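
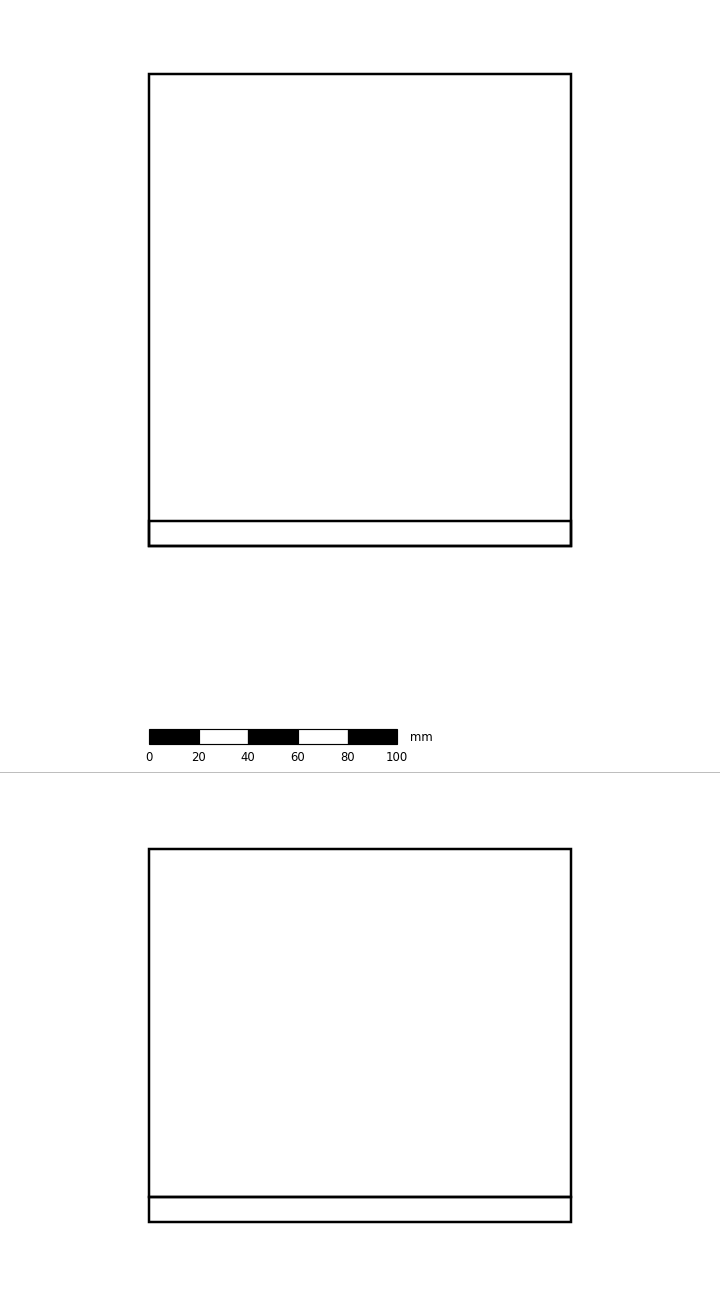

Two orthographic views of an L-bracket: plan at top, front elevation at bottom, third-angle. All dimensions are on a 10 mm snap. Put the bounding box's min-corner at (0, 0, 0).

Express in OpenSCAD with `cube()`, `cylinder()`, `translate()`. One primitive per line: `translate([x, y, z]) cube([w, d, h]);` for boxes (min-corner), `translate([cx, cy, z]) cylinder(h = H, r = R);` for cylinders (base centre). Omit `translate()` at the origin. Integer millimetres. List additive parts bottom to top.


cube([170, 190, 10]);
translate([0, 0, 10]) cube([170, 10, 140]);


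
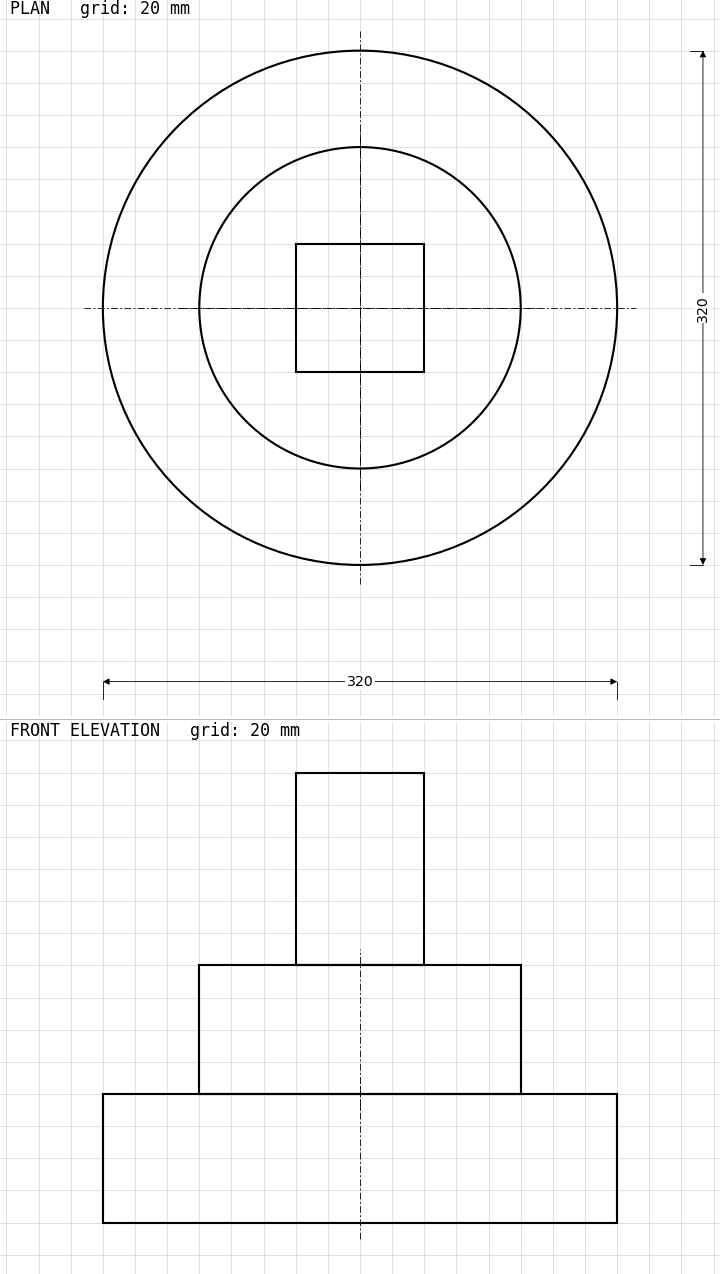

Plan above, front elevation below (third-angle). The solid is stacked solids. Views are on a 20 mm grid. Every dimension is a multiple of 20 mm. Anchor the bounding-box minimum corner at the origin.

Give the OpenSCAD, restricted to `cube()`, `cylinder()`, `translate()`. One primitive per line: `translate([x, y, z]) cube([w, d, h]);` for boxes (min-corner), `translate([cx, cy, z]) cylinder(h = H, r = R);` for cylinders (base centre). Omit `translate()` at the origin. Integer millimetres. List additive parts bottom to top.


translate([160, 160, 0]) cylinder(h = 80, r = 160);
translate([160, 160, 80]) cylinder(h = 80, r = 100);
translate([120, 120, 160]) cube([80, 80, 120]);


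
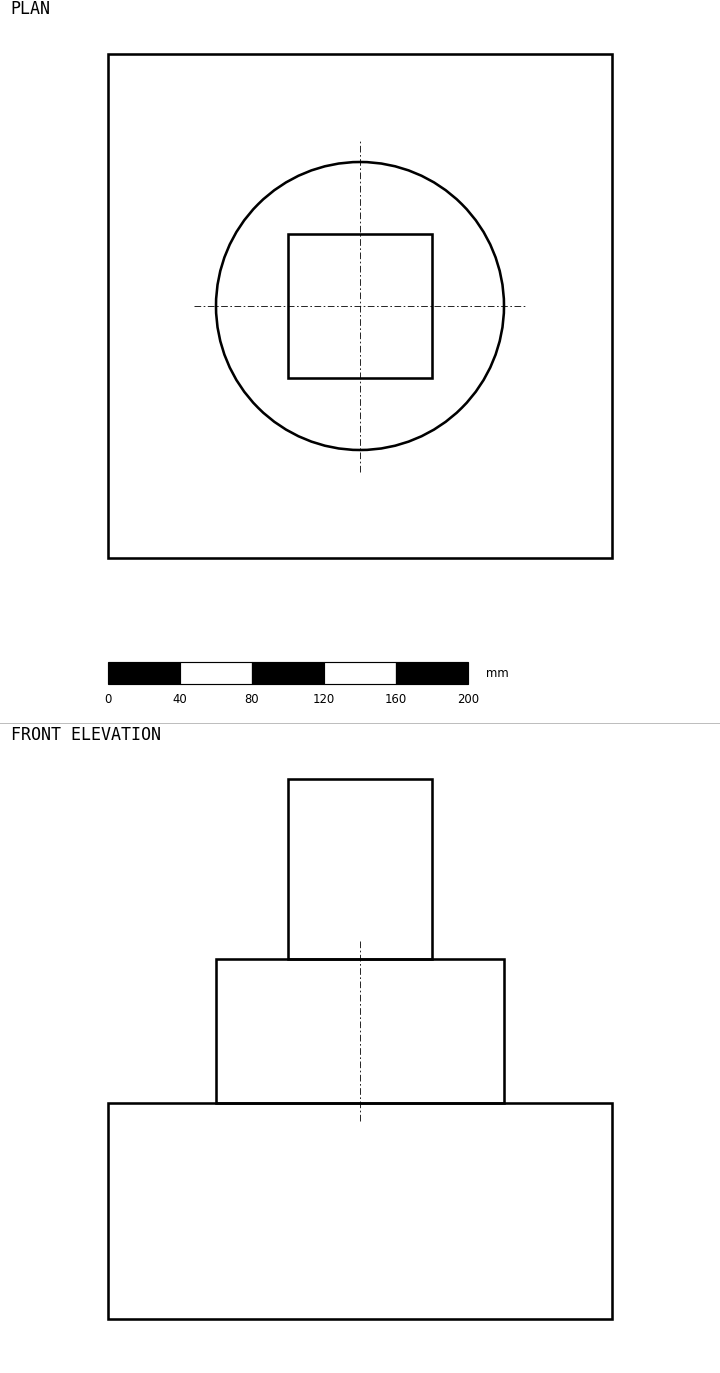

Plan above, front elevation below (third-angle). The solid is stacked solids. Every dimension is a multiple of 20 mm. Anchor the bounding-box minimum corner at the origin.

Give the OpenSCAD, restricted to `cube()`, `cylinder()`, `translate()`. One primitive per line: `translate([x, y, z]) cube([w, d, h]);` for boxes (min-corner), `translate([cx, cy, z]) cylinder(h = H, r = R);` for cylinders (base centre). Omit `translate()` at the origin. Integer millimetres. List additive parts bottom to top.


cube([280, 280, 120]);
translate([140, 140, 120]) cylinder(h = 80, r = 80);
translate([100, 100, 200]) cube([80, 80, 100]);


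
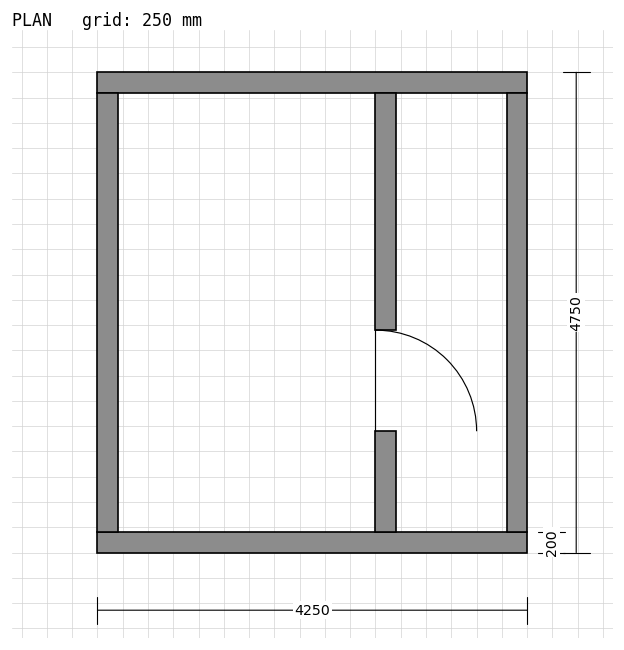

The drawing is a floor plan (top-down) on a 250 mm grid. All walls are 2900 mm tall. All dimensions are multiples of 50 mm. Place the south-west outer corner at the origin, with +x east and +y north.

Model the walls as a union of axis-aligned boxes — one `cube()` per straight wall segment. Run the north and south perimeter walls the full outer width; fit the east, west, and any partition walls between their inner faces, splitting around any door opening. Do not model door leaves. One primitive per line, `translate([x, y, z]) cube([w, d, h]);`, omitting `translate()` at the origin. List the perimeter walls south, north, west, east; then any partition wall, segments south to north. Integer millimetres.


cube([4250, 200, 2900]);
translate([0, 4550, 0]) cube([4250, 200, 2900]);
translate([0, 200, 0]) cube([200, 4350, 2900]);
translate([4050, 200, 0]) cube([200, 4350, 2900]);
translate([2750, 200, 0]) cube([200, 1000, 2900]);
translate([2750, 2200, 0]) cube([200, 2350, 2900]);


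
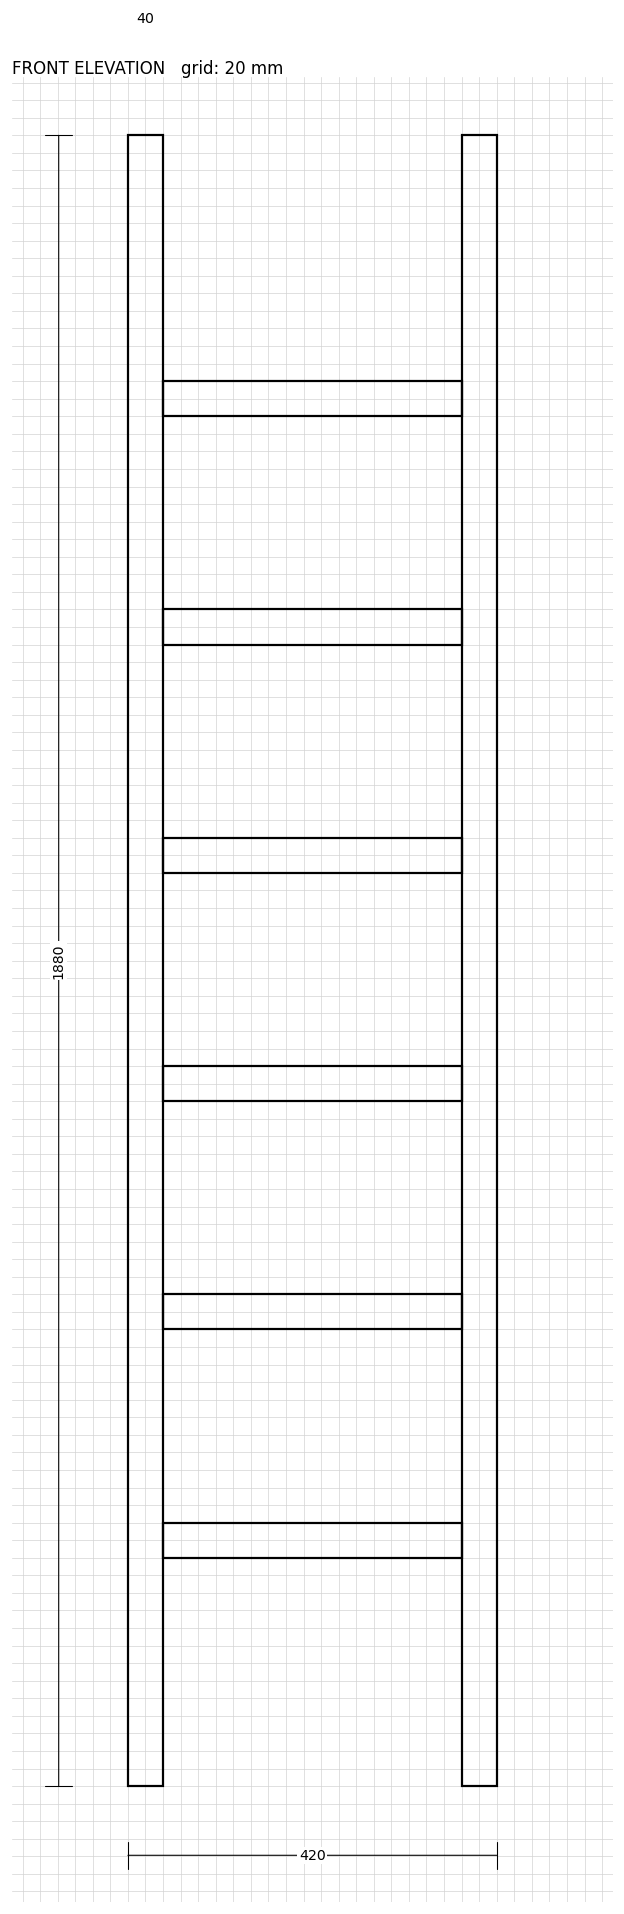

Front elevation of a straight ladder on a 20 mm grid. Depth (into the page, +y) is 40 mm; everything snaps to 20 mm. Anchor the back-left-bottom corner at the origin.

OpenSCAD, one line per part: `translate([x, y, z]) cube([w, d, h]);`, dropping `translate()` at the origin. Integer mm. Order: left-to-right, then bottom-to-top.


cube([40, 40, 1880]);
translate([40, 0, 260]) cube([340, 40, 40]);
translate([40, 0, 520]) cube([340, 40, 40]);
translate([40, 0, 780]) cube([340, 40, 40]);
translate([40, 0, 1040]) cube([340, 40, 40]);
translate([40, 0, 1300]) cube([340, 40, 40]);
translate([40, 0, 1560]) cube([340, 40, 40]);
translate([380, 0, 0]) cube([40, 40, 1880]);


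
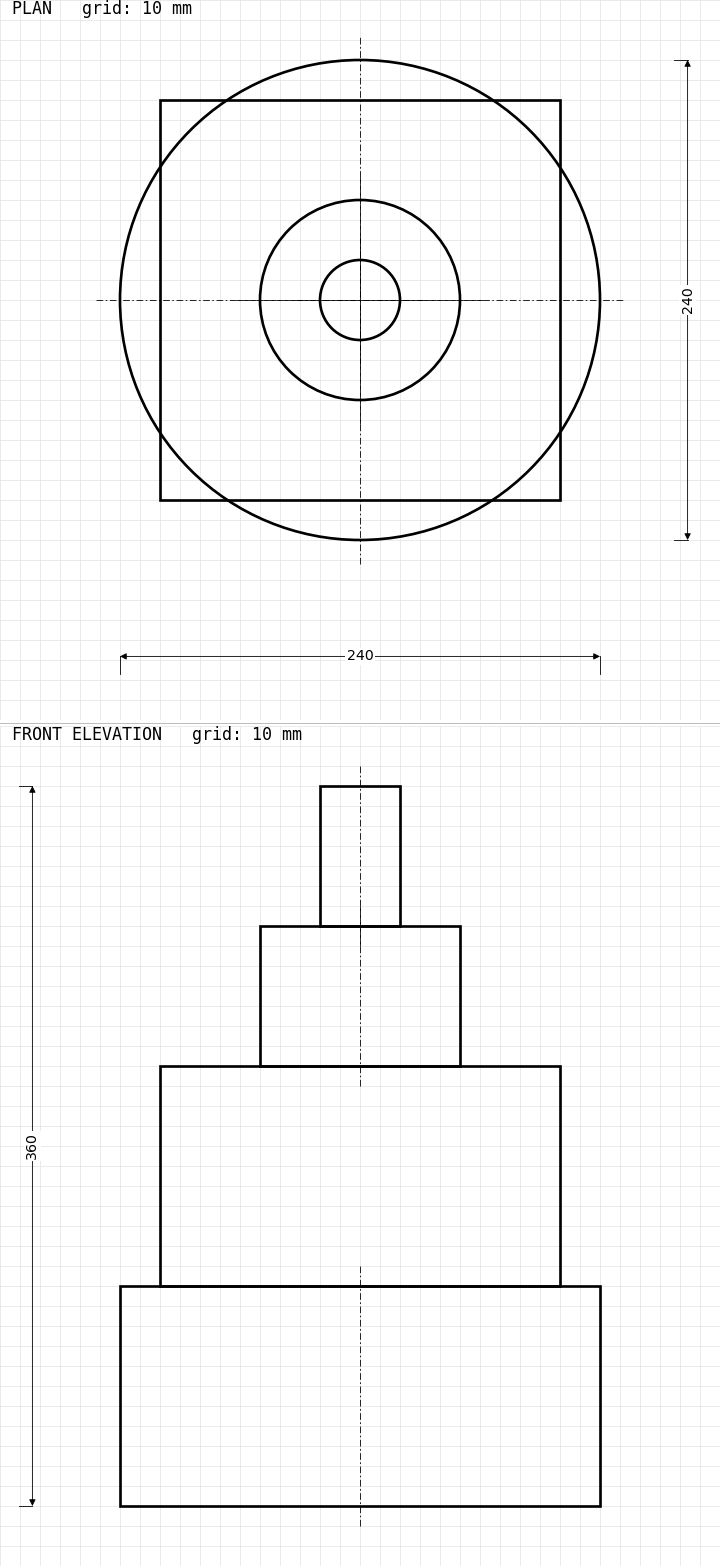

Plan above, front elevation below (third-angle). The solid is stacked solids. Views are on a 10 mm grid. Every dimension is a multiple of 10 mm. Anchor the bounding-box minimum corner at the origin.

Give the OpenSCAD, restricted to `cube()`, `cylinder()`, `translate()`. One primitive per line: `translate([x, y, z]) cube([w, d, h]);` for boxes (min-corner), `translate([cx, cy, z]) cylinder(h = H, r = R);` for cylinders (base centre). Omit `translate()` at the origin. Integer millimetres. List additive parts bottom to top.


translate([120, 120, 0]) cylinder(h = 110, r = 120);
translate([20, 20, 110]) cube([200, 200, 110]);
translate([120, 120, 220]) cylinder(h = 70, r = 50);
translate([120, 120, 290]) cylinder(h = 70, r = 20);


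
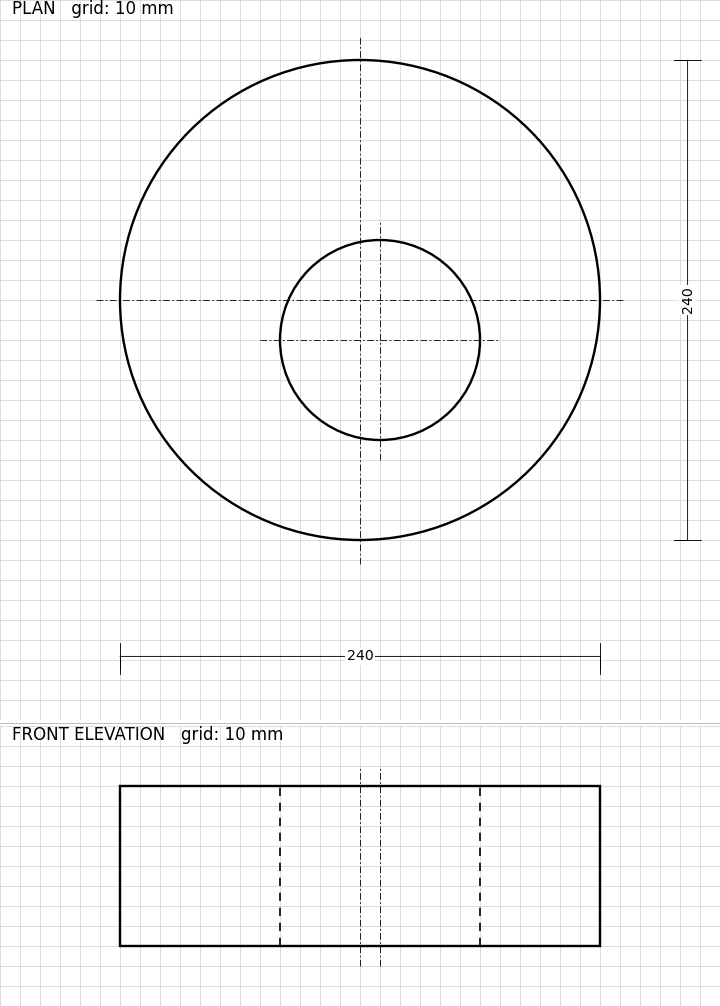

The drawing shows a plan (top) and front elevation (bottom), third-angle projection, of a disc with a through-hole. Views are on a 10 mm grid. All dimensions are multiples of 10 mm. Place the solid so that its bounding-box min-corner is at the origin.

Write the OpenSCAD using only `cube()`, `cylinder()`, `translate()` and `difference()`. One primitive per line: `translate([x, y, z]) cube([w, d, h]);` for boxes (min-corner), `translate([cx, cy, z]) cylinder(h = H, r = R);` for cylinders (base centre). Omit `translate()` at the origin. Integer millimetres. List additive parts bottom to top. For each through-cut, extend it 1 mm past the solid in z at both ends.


difference() {
  translate([120, 120, 0]) cylinder(h = 80, r = 120);
  translate([130, 100, -1]) cylinder(h = 82, r = 50);
}


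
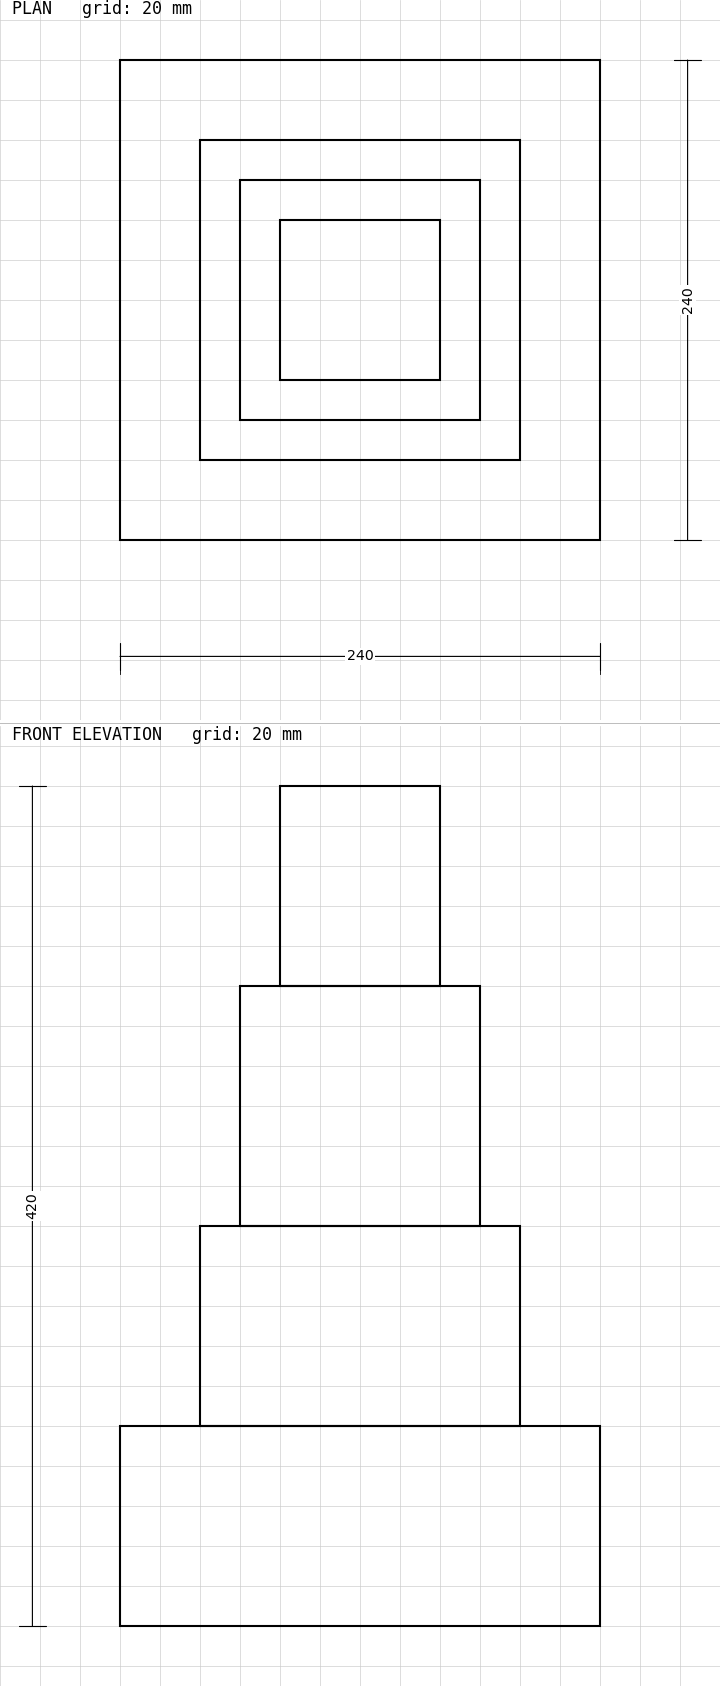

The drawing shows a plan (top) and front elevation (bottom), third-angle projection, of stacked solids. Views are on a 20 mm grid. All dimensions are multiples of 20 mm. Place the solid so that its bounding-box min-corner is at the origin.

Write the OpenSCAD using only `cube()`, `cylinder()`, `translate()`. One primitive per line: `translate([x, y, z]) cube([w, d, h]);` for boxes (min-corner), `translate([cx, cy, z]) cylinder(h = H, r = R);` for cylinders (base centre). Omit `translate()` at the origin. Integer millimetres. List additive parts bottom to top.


cube([240, 240, 100]);
translate([40, 40, 100]) cube([160, 160, 100]);
translate([60, 60, 200]) cube([120, 120, 120]);
translate([80, 80, 320]) cube([80, 80, 100]);


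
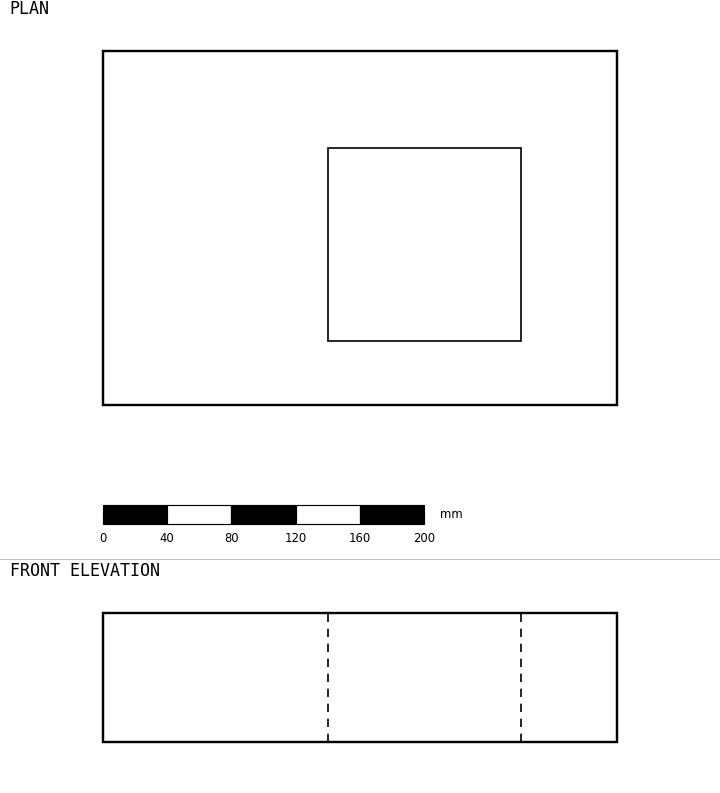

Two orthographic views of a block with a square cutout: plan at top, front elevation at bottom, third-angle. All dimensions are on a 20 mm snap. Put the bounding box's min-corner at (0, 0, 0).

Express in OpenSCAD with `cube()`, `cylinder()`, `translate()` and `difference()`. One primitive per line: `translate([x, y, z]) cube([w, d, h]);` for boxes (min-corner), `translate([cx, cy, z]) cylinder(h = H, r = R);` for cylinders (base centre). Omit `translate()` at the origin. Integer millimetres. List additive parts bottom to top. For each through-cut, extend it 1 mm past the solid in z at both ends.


difference() {
  cube([320, 220, 80]);
  translate([140, 40, -1]) cube([120, 120, 82]);
}


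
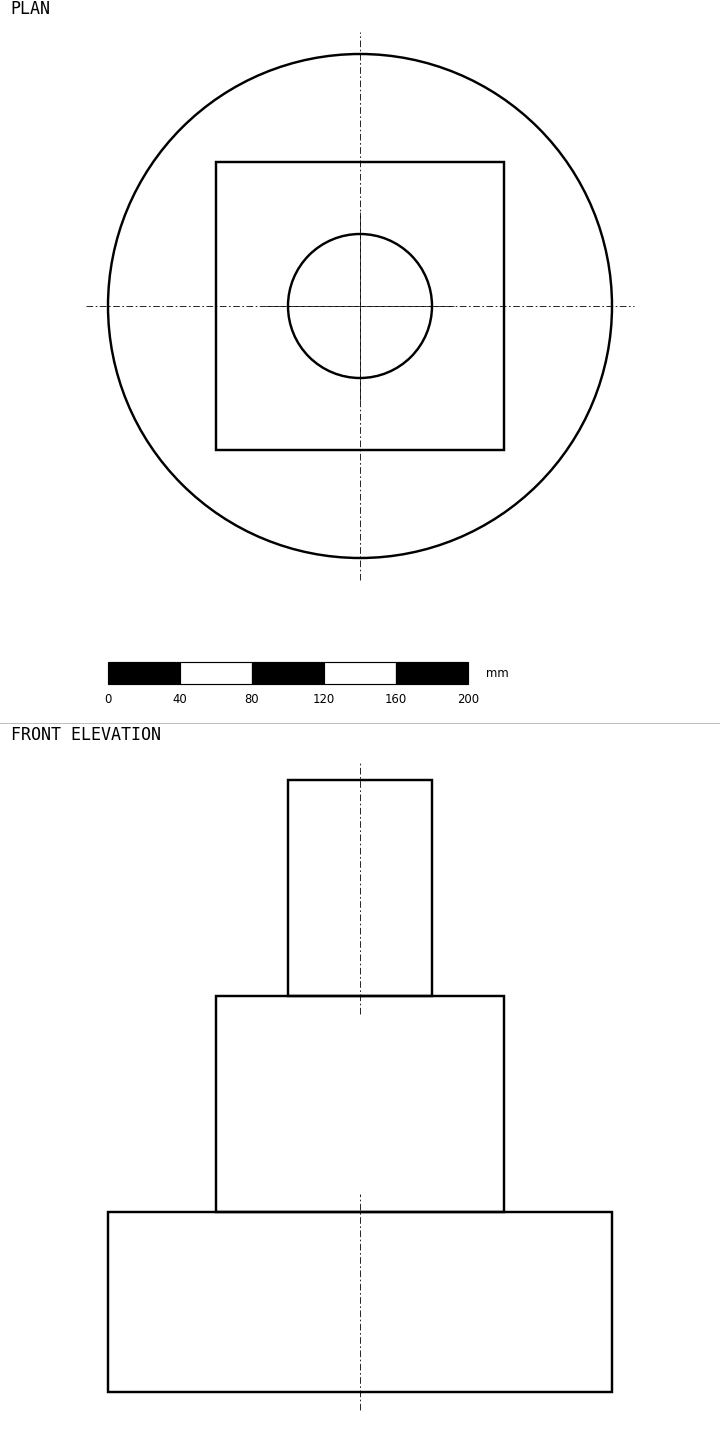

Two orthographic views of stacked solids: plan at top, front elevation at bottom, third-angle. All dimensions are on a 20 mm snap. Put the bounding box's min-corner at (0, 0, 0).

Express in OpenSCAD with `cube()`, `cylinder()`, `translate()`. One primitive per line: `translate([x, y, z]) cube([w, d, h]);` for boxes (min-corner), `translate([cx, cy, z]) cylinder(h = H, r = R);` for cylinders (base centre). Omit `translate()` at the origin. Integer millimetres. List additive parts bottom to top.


translate([140, 140, 0]) cylinder(h = 100, r = 140);
translate([60, 60, 100]) cube([160, 160, 120]);
translate([140, 140, 220]) cylinder(h = 120, r = 40);


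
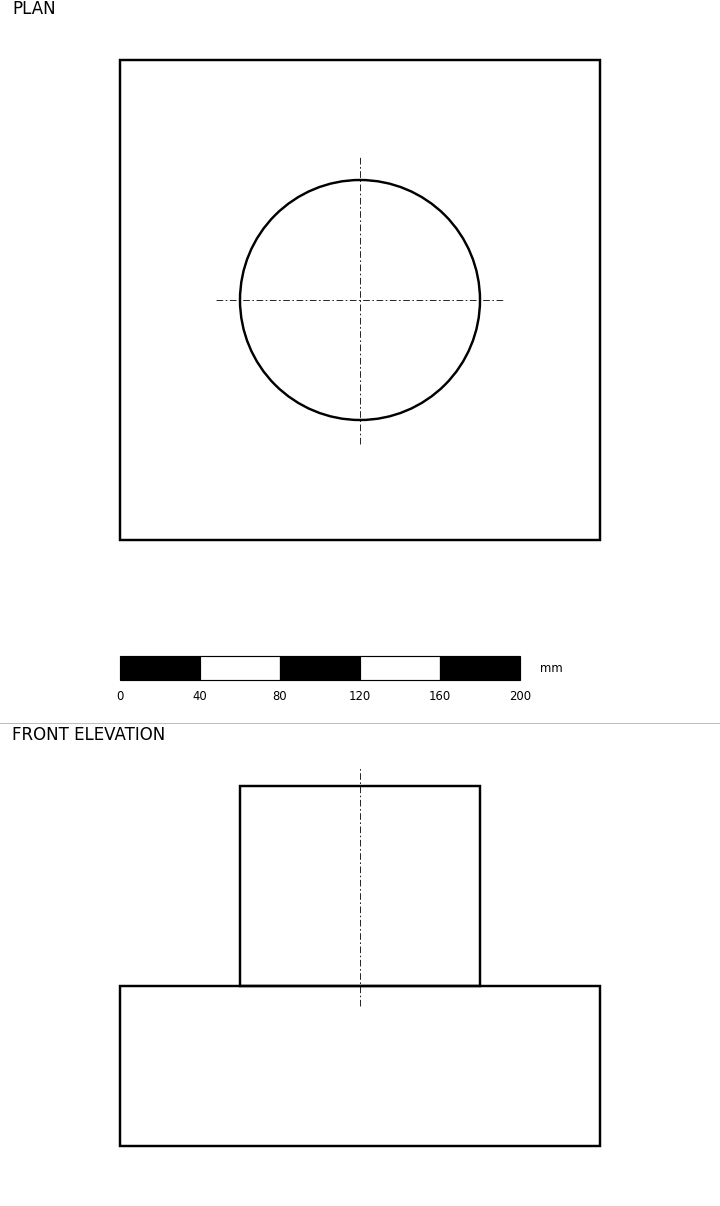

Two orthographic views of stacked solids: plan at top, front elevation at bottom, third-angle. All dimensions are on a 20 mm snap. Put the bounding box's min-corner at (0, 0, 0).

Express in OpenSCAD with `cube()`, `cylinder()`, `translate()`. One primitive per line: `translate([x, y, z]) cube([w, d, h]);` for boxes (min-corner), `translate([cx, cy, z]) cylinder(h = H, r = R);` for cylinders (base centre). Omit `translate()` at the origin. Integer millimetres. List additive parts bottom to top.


cube([240, 240, 80]);
translate([120, 120, 80]) cylinder(h = 100, r = 60);


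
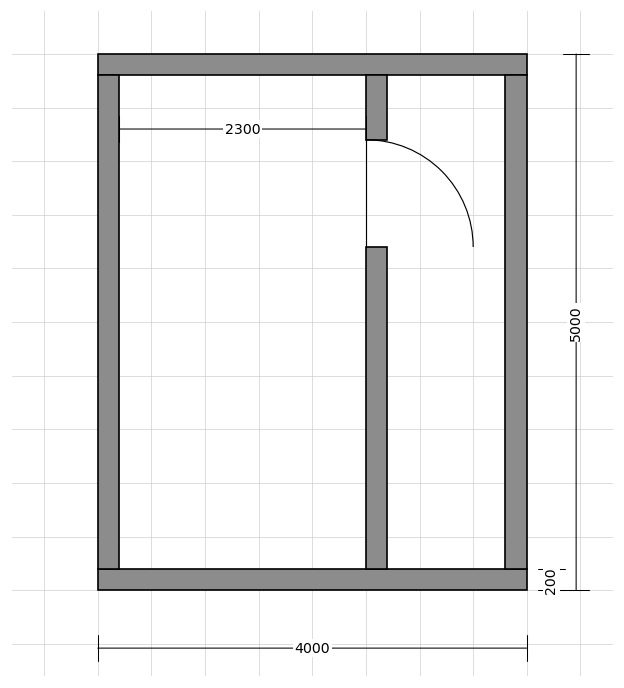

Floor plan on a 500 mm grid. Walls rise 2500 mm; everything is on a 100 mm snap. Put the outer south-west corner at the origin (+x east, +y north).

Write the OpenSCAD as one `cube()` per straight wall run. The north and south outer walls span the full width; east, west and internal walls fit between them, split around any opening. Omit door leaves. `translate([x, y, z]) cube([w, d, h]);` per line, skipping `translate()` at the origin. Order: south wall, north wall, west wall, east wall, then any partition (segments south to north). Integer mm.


cube([4000, 200, 2500]);
translate([0, 4800, 0]) cube([4000, 200, 2500]);
translate([0, 200, 0]) cube([200, 4600, 2500]);
translate([3800, 200, 0]) cube([200, 4600, 2500]);
translate([2500, 200, 0]) cube([200, 3000, 2500]);
translate([2500, 4200, 0]) cube([200, 600, 2500]);


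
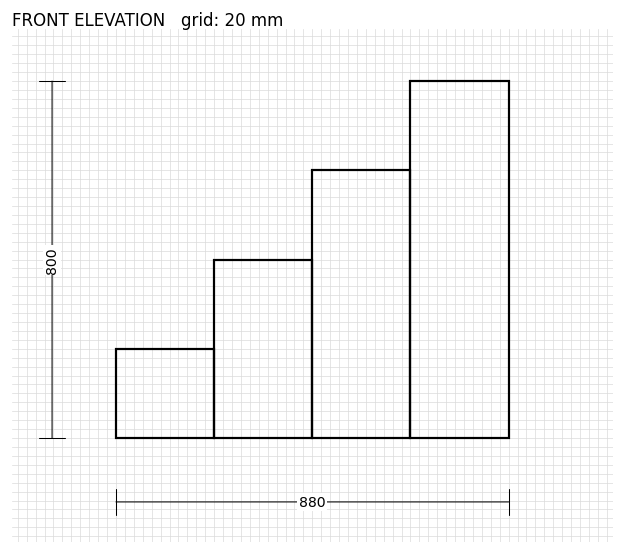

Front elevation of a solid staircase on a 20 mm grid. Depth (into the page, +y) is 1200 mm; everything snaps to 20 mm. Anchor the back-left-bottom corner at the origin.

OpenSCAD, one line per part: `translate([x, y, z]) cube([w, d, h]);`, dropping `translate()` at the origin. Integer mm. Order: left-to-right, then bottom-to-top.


cube([220, 1200, 200]);
translate([220, 0, 0]) cube([220, 1200, 400]);
translate([440, 0, 0]) cube([220, 1200, 600]);
translate([660, 0, 0]) cube([220, 1200, 800]);


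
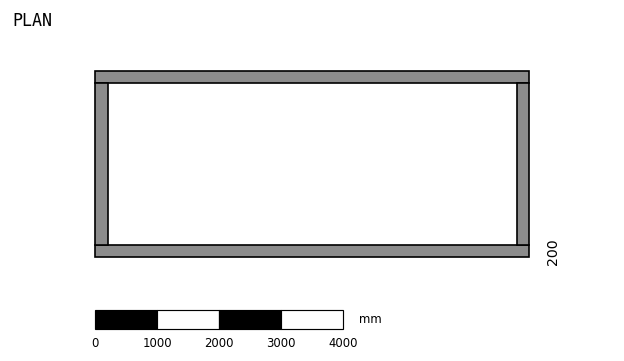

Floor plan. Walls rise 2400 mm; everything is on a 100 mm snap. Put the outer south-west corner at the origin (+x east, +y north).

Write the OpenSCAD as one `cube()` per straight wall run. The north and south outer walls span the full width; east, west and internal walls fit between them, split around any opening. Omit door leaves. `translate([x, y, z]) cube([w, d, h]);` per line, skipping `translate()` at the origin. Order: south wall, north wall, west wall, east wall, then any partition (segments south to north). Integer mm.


cube([7000, 200, 2400]);
translate([0, 2800, 0]) cube([7000, 200, 2400]);
translate([0, 200, 0]) cube([200, 2600, 2400]);
translate([6800, 200, 0]) cube([200, 2600, 2400]);


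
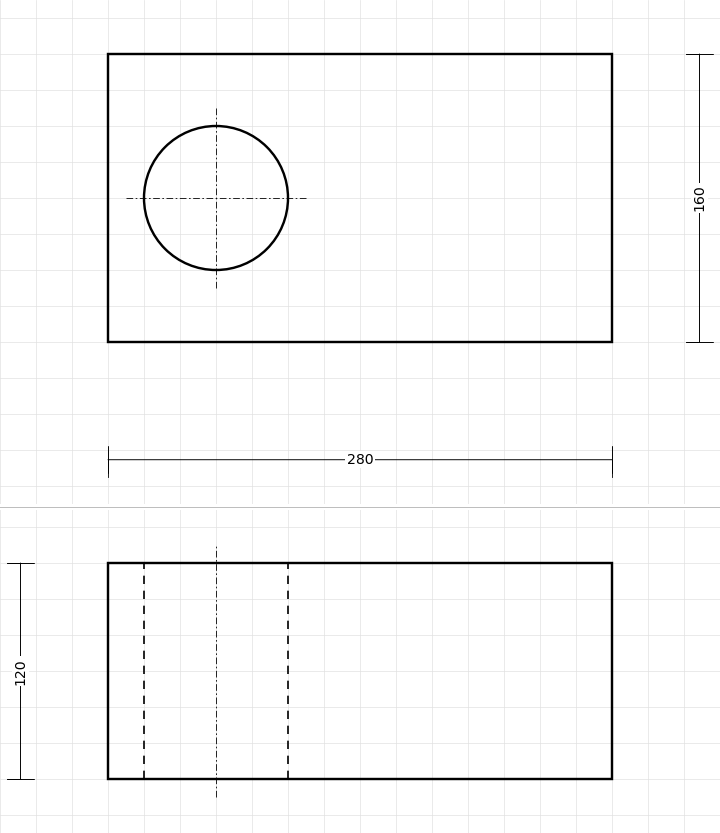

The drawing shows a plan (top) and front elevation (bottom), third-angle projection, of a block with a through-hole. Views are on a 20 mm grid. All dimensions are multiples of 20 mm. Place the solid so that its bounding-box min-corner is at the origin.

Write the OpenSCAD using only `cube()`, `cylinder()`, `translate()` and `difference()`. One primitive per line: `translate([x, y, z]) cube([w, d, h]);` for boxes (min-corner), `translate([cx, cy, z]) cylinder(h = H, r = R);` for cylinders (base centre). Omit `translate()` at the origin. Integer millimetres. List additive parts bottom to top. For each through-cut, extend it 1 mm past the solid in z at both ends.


difference() {
  cube([280, 160, 120]);
  translate([60, 80, -1]) cylinder(h = 122, r = 40);
}


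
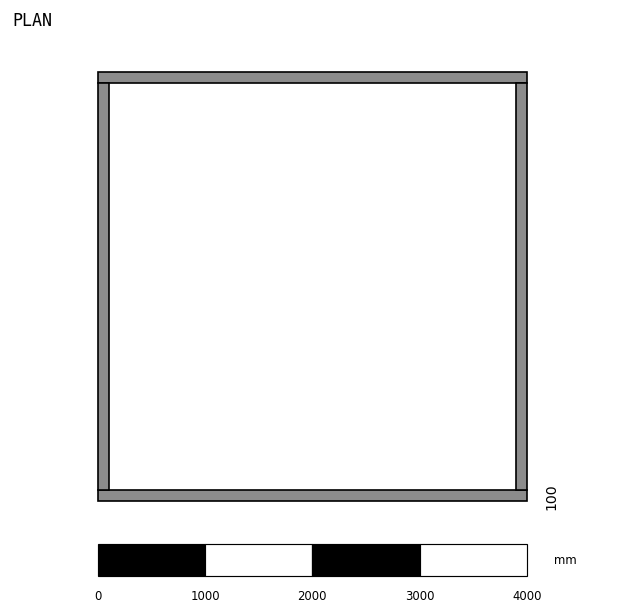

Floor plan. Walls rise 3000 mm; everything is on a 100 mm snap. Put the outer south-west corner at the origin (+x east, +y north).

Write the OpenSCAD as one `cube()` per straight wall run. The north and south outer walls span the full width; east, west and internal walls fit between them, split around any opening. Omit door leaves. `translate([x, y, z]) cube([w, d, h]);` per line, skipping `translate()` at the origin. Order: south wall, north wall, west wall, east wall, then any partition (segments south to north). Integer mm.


cube([4000, 100, 3000]);
translate([0, 3900, 0]) cube([4000, 100, 3000]);
translate([0, 100, 0]) cube([100, 3800, 3000]);
translate([3900, 100, 0]) cube([100, 3800, 3000]);


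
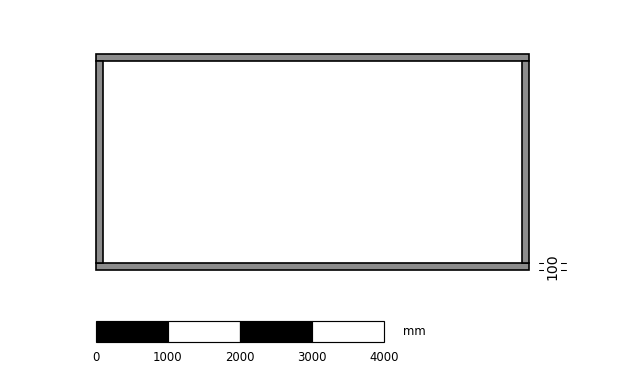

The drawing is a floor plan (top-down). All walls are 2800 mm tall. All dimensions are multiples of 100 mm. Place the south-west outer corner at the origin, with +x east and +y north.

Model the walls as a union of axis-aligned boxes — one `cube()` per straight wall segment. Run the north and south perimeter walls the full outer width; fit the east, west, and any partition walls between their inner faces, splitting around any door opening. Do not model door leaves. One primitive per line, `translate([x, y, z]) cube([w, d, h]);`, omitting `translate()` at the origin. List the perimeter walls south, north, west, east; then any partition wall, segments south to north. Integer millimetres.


cube([6000, 100, 2800]);
translate([0, 2900, 0]) cube([6000, 100, 2800]);
translate([0, 100, 0]) cube([100, 2800, 2800]);
translate([5900, 100, 0]) cube([100, 2800, 2800]);


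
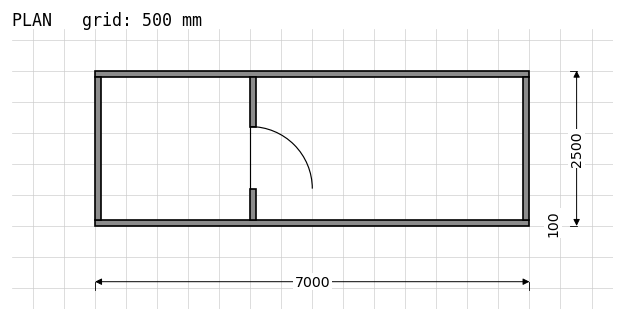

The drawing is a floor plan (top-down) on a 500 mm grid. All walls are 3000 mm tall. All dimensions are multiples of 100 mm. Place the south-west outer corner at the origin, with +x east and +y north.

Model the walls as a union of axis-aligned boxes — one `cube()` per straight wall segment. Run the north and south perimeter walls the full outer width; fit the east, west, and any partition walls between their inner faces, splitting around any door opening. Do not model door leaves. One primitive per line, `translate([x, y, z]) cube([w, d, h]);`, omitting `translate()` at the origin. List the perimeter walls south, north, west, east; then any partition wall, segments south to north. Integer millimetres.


cube([7000, 100, 3000]);
translate([0, 2400, 0]) cube([7000, 100, 3000]);
translate([0, 100, 0]) cube([100, 2300, 3000]);
translate([6900, 100, 0]) cube([100, 2300, 3000]);
translate([2500, 100, 0]) cube([100, 500, 3000]);
translate([2500, 1600, 0]) cube([100, 800, 3000]);


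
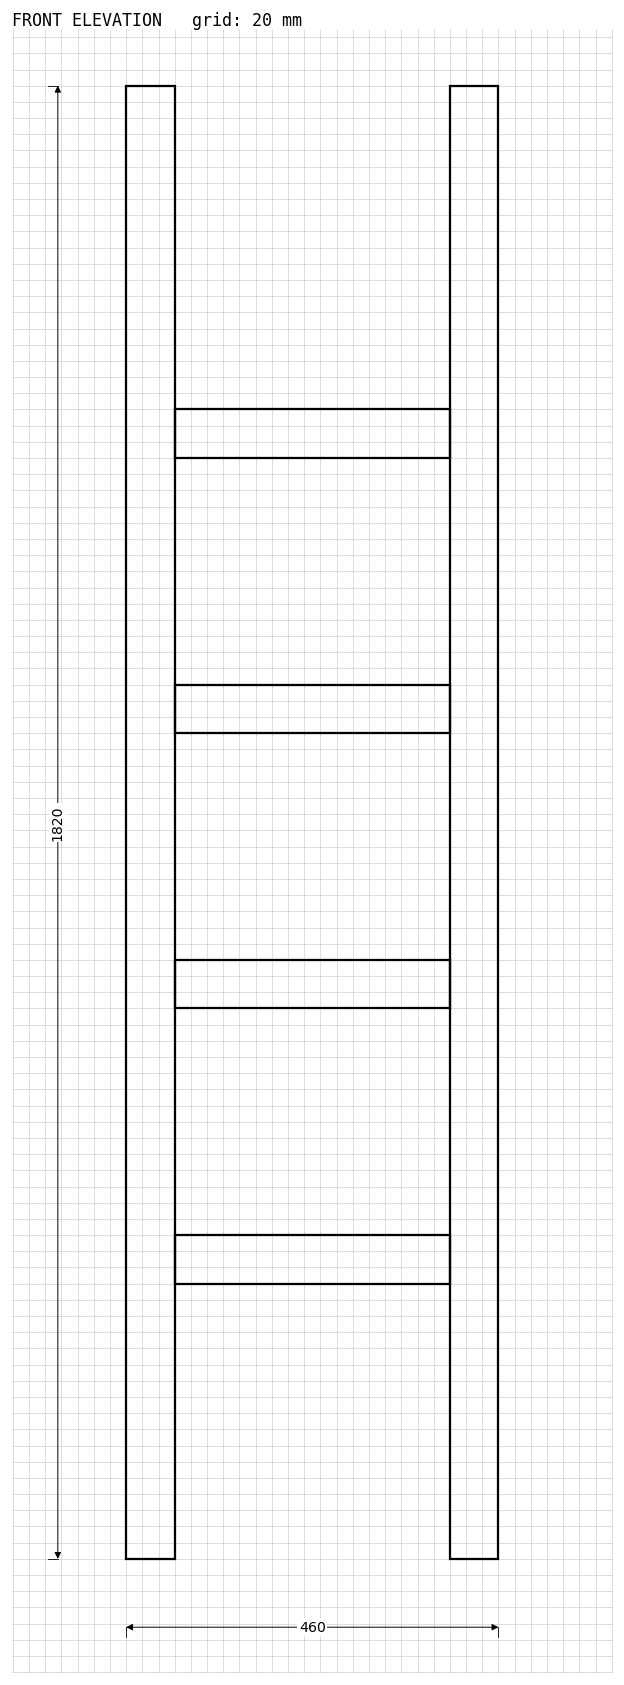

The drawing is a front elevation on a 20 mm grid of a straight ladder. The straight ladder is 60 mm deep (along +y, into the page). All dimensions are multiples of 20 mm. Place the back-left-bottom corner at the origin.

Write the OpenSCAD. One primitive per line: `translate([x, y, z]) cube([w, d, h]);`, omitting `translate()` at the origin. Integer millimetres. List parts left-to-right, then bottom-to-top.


cube([60, 60, 1820]);
translate([60, 0, 340]) cube([340, 60, 60]);
translate([60, 0, 680]) cube([340, 60, 60]);
translate([60, 0, 1020]) cube([340, 60, 60]);
translate([60, 0, 1360]) cube([340, 60, 60]);
translate([400, 0, 0]) cube([60, 60, 1820]);


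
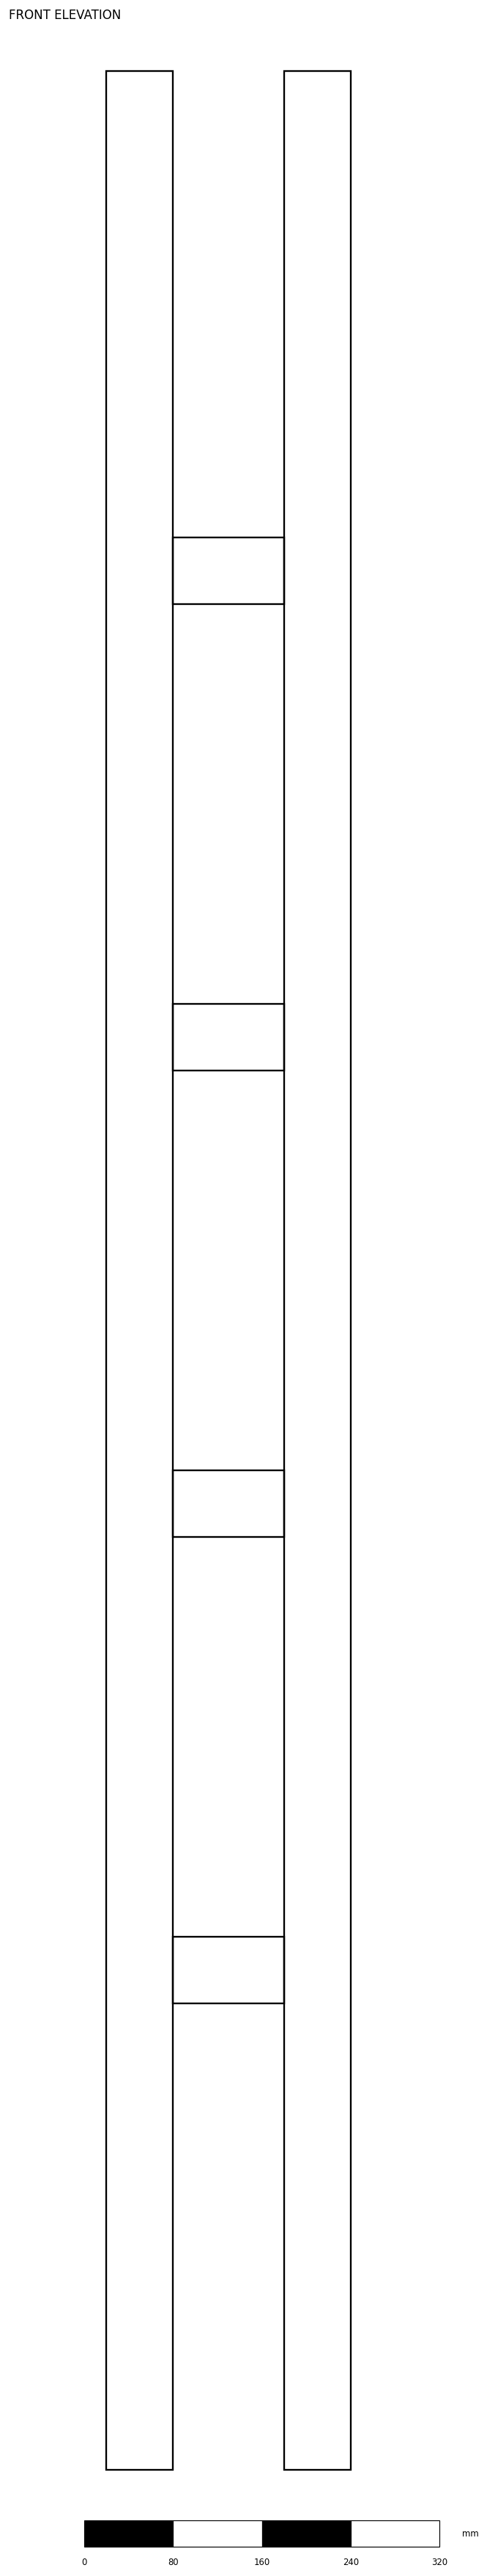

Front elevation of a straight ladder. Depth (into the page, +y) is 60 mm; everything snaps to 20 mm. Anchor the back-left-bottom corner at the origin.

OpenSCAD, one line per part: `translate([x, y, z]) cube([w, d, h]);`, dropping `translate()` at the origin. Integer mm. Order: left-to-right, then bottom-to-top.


cube([60, 60, 2160]);
translate([60, 0, 420]) cube([100, 60, 60]);
translate([60, 0, 840]) cube([100, 60, 60]);
translate([60, 0, 1260]) cube([100, 60, 60]);
translate([60, 0, 1680]) cube([100, 60, 60]);
translate([160, 0, 0]) cube([60, 60, 2160]);


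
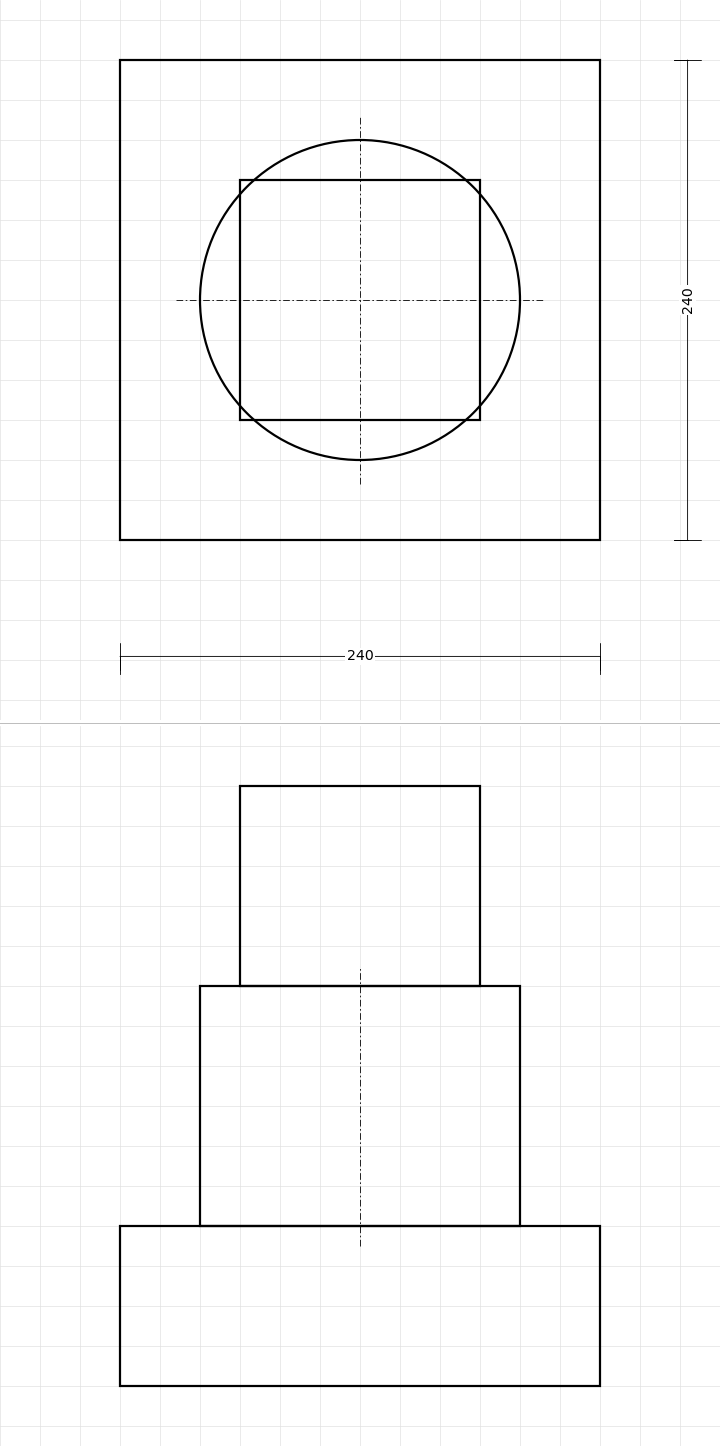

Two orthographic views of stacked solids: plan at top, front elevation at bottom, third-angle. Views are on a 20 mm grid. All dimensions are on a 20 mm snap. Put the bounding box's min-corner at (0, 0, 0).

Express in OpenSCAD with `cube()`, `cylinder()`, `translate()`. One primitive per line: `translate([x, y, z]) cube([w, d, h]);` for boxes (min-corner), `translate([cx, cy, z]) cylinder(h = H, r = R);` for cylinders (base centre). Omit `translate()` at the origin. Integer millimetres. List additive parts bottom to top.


cube([240, 240, 80]);
translate([120, 120, 80]) cylinder(h = 120, r = 80);
translate([60, 60, 200]) cube([120, 120, 100]);


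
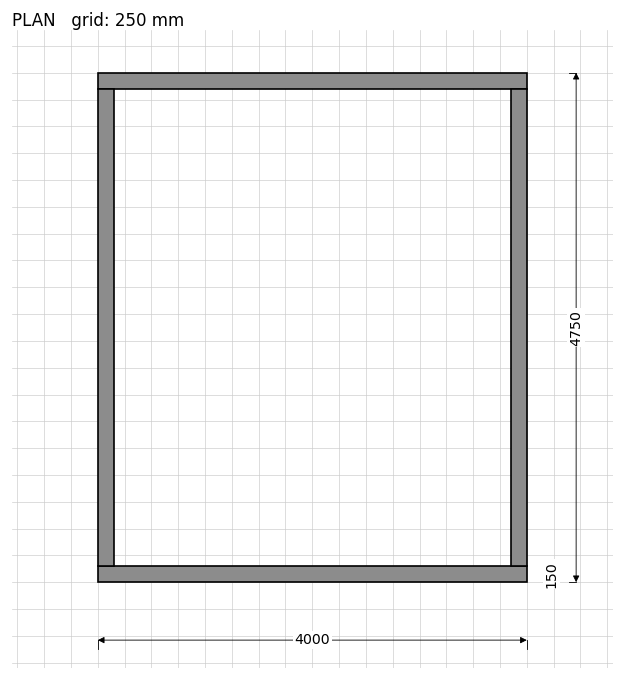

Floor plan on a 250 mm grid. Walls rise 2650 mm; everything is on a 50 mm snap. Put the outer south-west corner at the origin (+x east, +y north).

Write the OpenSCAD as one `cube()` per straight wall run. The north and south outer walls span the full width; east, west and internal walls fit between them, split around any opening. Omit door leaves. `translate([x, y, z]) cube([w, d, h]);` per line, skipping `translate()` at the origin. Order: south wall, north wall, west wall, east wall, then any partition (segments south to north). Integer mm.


cube([4000, 150, 2650]);
translate([0, 4600, 0]) cube([4000, 150, 2650]);
translate([0, 150, 0]) cube([150, 4450, 2650]);
translate([3850, 150, 0]) cube([150, 4450, 2650]);


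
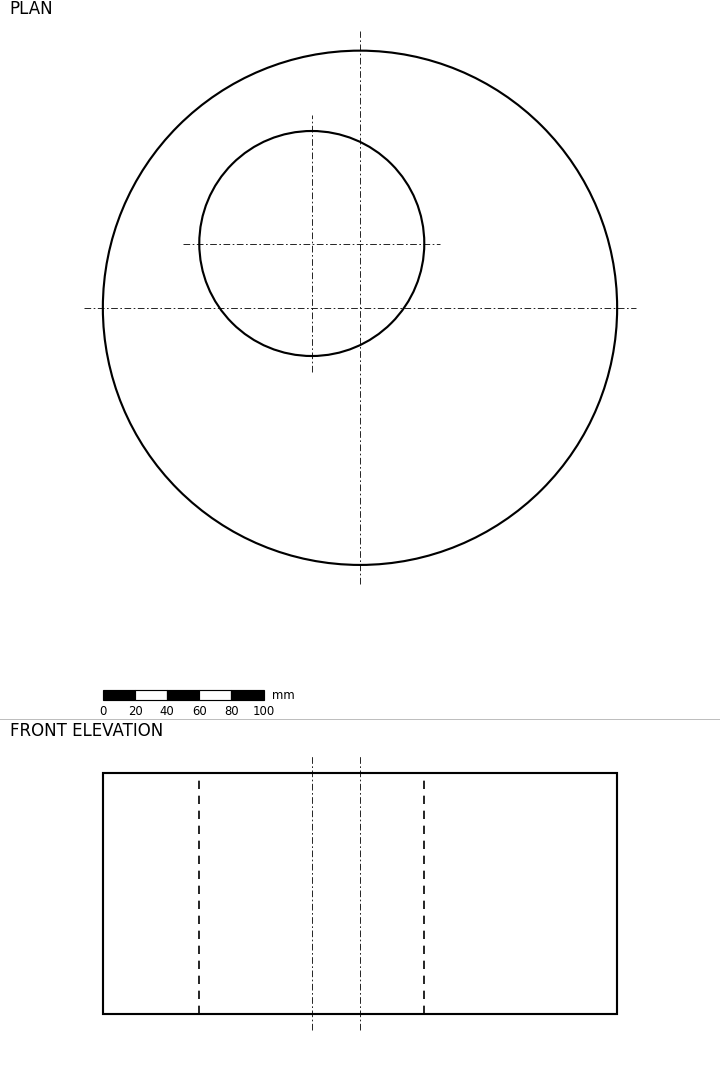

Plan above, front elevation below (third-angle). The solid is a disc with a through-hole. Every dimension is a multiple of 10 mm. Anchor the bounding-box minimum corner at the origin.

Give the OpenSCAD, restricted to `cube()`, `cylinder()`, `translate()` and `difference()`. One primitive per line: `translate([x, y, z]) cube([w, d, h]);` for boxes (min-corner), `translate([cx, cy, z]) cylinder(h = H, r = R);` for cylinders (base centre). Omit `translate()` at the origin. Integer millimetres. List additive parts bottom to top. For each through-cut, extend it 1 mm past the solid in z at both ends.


difference() {
  translate([160, 160, 0]) cylinder(h = 150, r = 160);
  translate([130, 200, -1]) cylinder(h = 152, r = 70);
}


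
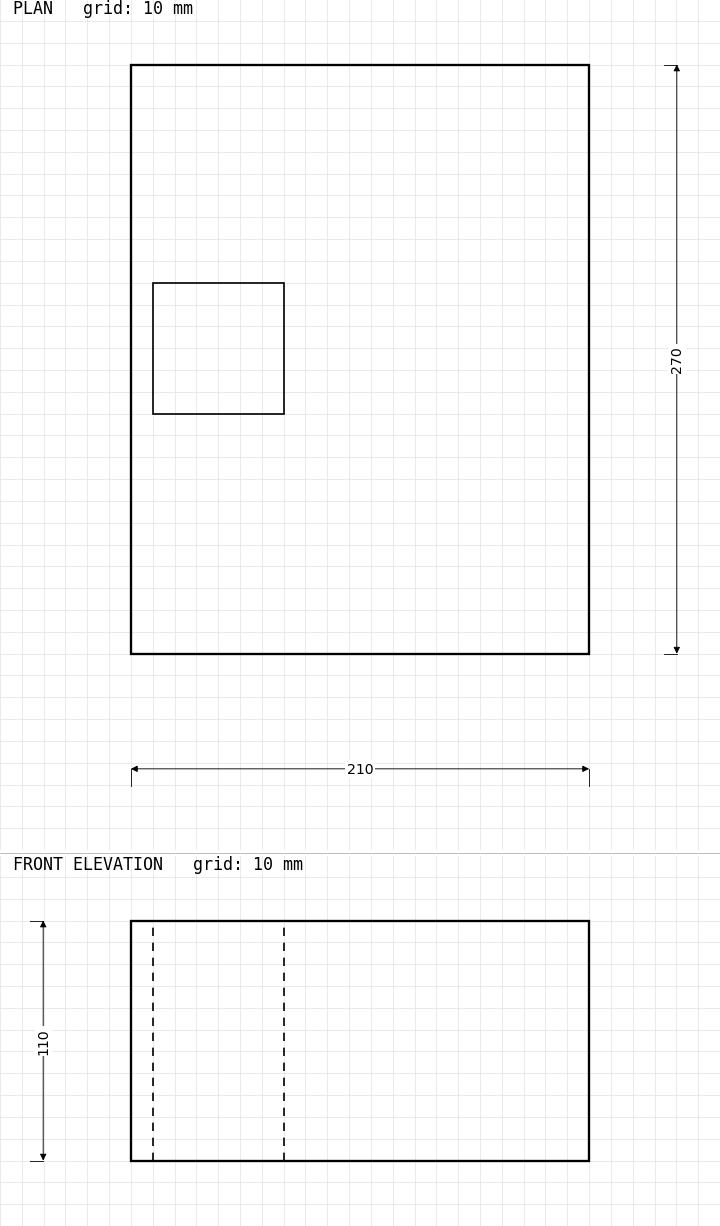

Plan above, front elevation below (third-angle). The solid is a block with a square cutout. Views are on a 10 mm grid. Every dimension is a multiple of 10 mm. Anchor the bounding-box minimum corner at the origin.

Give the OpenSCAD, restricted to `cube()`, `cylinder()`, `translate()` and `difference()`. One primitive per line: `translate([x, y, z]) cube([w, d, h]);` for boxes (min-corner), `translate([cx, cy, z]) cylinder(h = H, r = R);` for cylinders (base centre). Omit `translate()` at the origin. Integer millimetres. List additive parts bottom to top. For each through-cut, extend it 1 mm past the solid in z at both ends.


difference() {
  cube([210, 270, 110]);
  translate([10, 110, -1]) cube([60, 60, 112]);
}


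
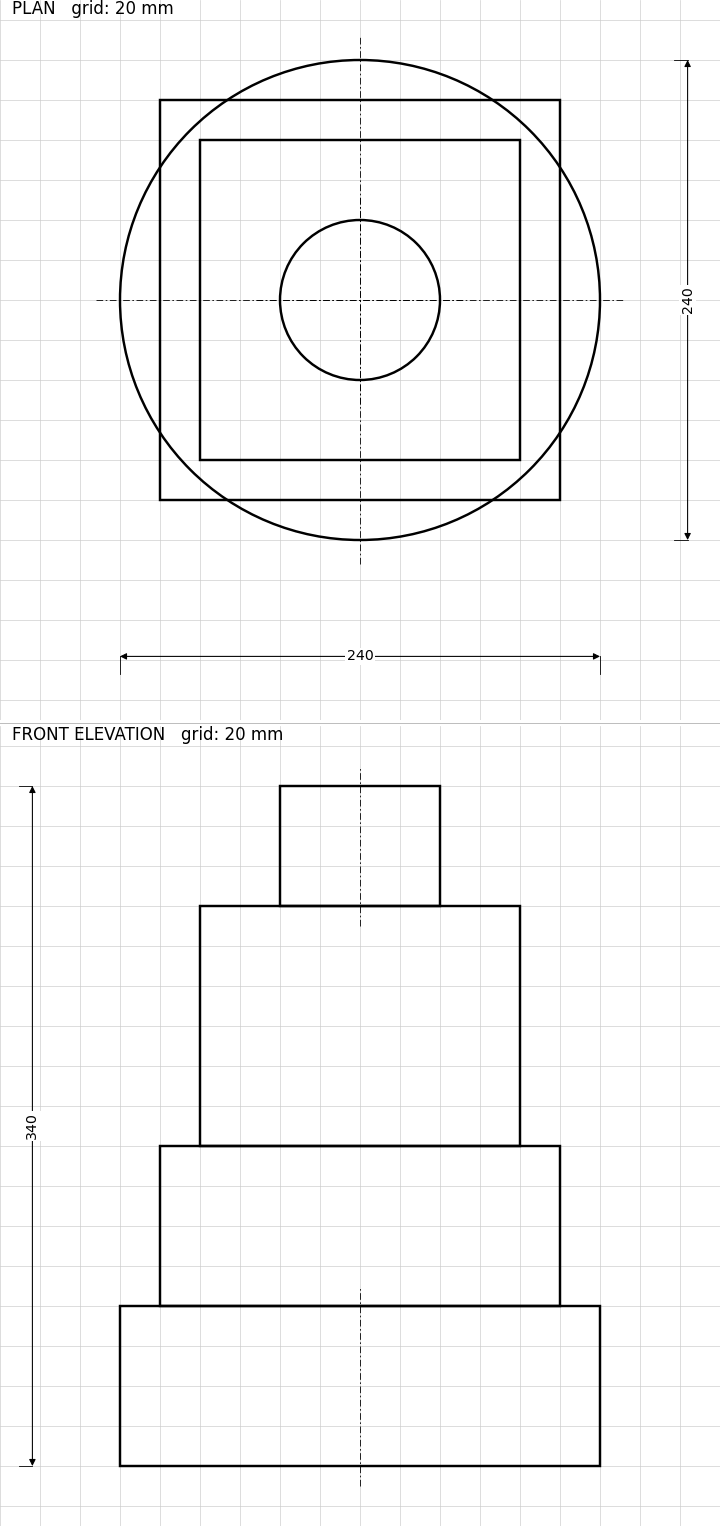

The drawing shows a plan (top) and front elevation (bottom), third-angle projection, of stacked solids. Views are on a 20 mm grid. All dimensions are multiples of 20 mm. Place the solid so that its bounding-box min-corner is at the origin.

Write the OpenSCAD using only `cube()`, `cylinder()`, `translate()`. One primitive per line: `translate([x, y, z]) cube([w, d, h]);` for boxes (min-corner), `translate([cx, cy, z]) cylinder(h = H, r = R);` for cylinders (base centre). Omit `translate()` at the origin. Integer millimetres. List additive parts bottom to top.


translate([120, 120, 0]) cylinder(h = 80, r = 120);
translate([20, 20, 80]) cube([200, 200, 80]);
translate([40, 40, 160]) cube([160, 160, 120]);
translate([120, 120, 280]) cylinder(h = 60, r = 40);


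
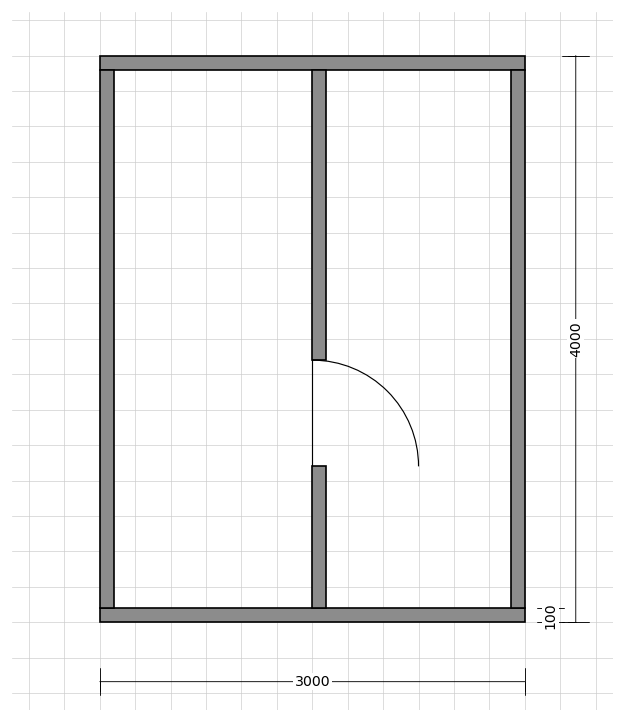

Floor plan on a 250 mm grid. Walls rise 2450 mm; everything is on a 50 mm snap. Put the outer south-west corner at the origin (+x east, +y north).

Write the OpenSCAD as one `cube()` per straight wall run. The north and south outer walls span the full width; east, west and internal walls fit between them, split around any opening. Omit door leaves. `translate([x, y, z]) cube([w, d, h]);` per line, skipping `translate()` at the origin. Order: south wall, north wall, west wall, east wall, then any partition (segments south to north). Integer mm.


cube([3000, 100, 2450]);
translate([0, 3900, 0]) cube([3000, 100, 2450]);
translate([0, 100, 0]) cube([100, 3800, 2450]);
translate([2900, 100, 0]) cube([100, 3800, 2450]);
translate([1500, 100, 0]) cube([100, 1000, 2450]);
translate([1500, 1850, 0]) cube([100, 2050, 2450]);


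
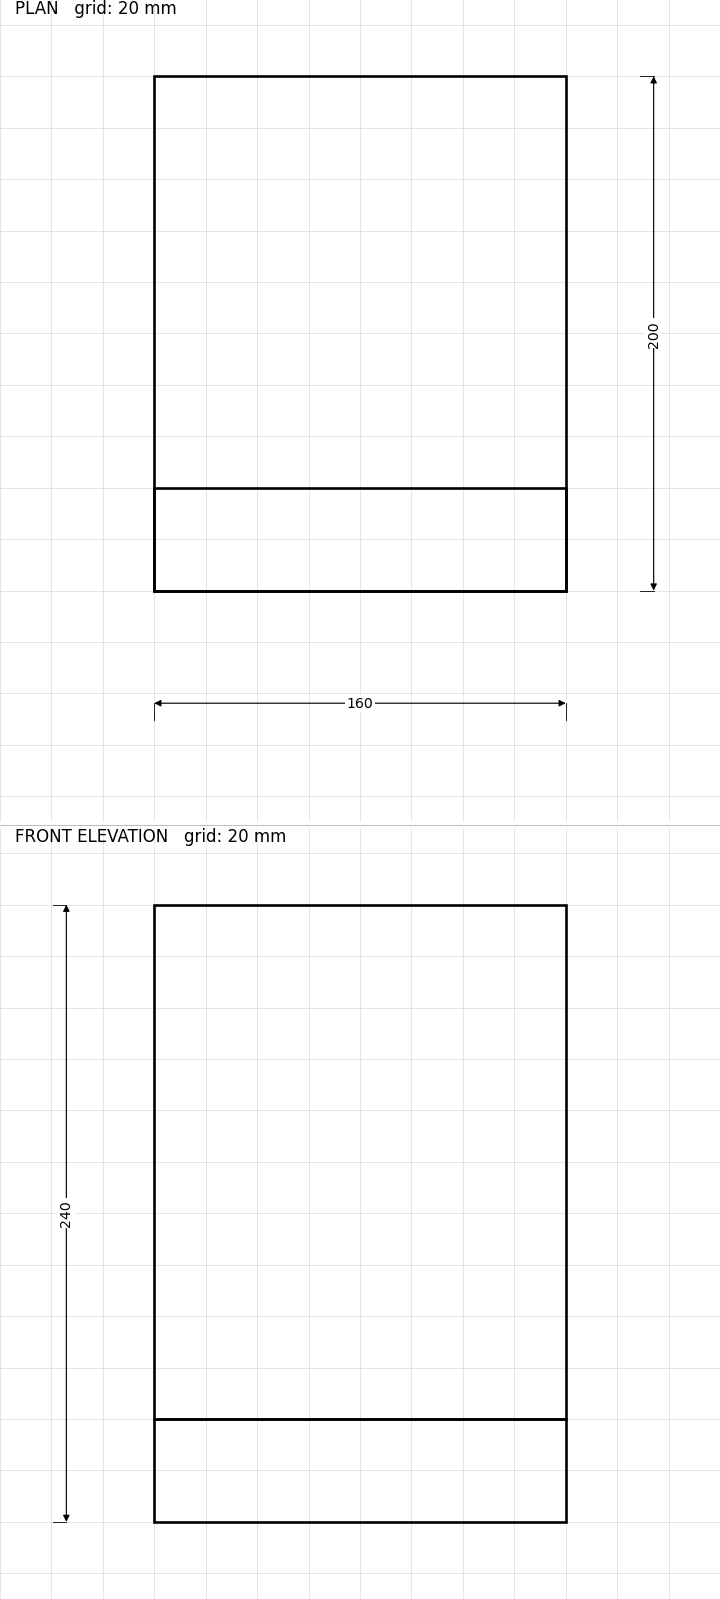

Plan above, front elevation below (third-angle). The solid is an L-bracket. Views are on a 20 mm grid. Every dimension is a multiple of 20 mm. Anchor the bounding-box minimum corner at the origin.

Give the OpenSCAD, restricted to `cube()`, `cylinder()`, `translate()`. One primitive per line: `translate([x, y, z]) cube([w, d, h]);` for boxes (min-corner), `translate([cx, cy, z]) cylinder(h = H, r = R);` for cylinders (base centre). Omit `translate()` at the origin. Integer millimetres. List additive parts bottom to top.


cube([160, 200, 40]);
translate([0, 0, 40]) cube([160, 40, 200]);


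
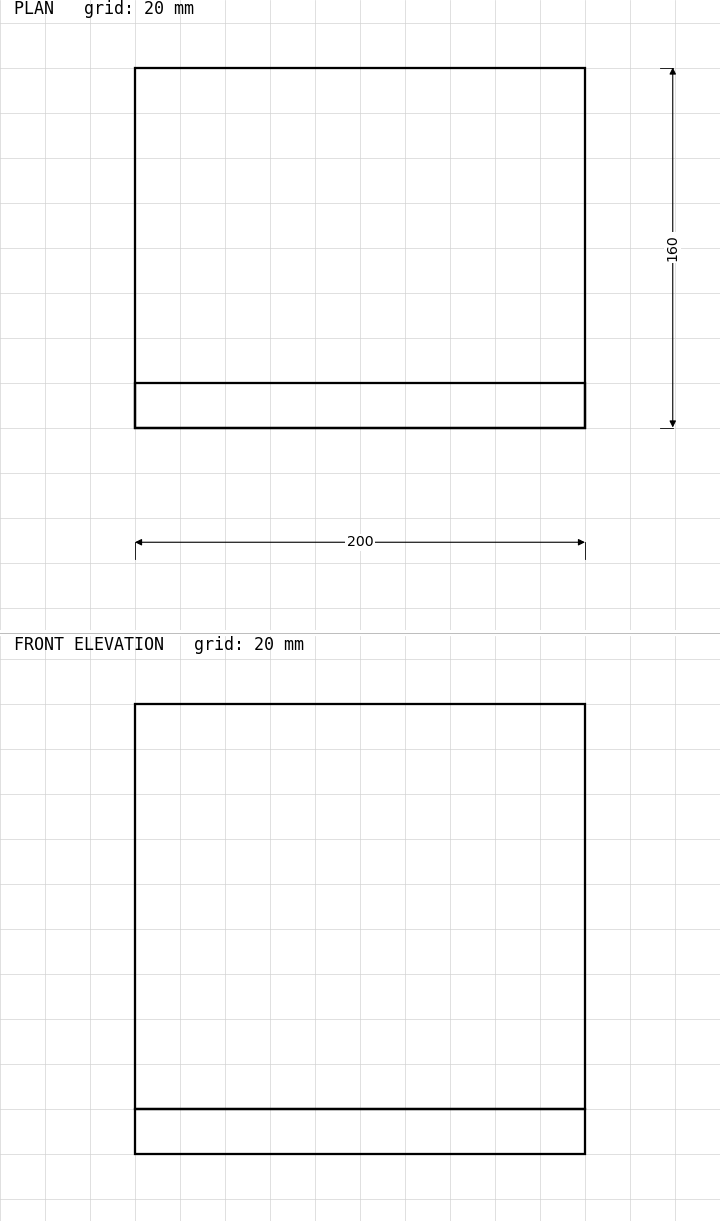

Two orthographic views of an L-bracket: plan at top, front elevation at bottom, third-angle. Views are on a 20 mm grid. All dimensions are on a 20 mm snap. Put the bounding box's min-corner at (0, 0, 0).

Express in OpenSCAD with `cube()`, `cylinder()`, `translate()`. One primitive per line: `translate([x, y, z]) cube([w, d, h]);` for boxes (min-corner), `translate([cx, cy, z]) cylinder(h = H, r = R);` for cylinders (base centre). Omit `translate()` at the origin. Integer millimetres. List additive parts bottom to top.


cube([200, 160, 20]);
translate([0, 0, 20]) cube([200, 20, 180]);


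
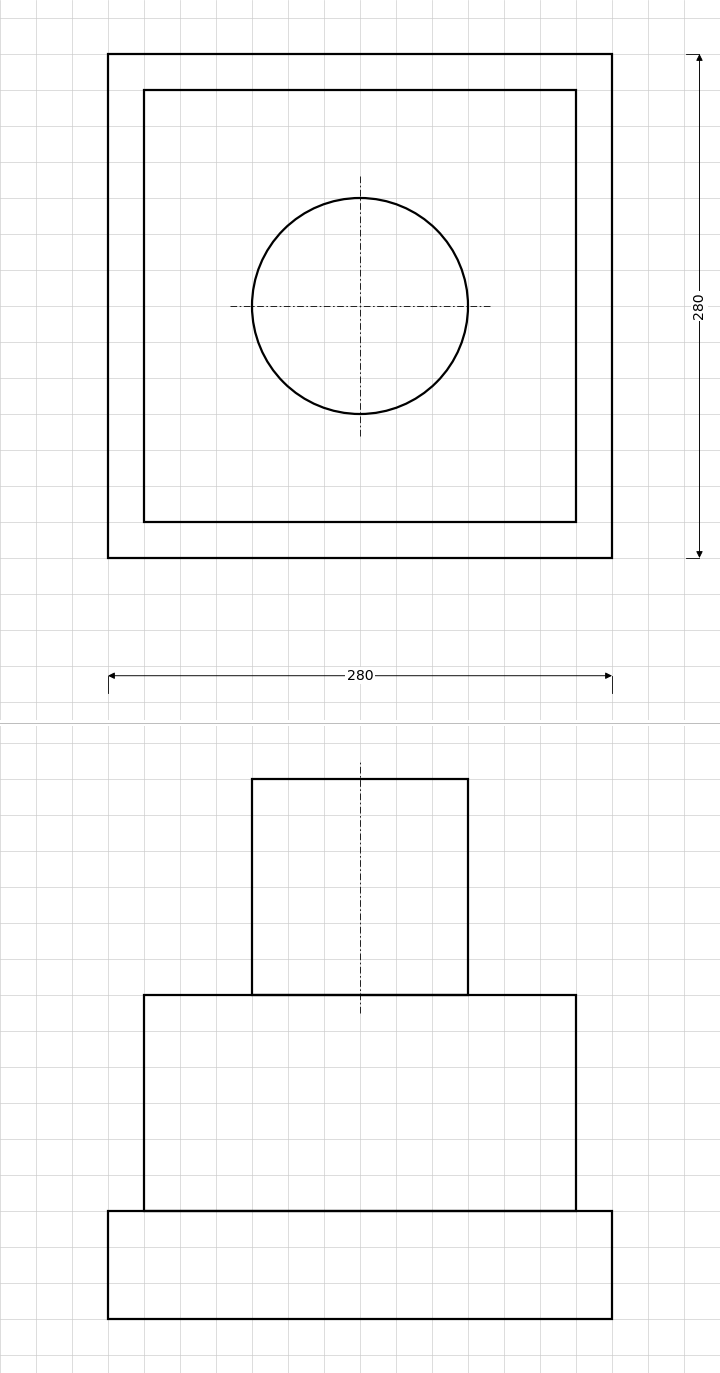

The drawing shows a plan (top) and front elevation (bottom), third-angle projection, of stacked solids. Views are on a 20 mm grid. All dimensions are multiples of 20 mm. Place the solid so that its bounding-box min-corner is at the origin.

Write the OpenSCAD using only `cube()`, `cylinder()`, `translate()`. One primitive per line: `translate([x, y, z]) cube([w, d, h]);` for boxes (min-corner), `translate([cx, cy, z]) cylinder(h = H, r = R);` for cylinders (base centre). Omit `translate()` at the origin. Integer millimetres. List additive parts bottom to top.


cube([280, 280, 60]);
translate([20, 20, 60]) cube([240, 240, 120]);
translate([140, 140, 180]) cylinder(h = 120, r = 60);


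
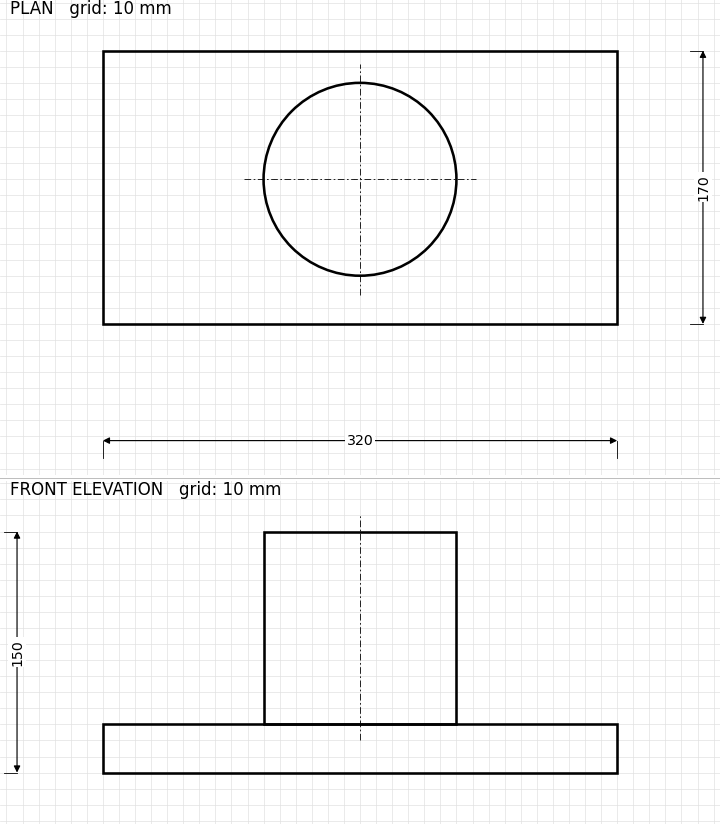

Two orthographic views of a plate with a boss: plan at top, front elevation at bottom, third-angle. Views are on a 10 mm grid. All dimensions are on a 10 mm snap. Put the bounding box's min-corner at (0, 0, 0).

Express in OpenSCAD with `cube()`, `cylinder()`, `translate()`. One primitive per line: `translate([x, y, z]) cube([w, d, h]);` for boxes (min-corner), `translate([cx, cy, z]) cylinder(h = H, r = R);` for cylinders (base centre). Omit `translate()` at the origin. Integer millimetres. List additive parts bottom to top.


cube([320, 170, 30]);
translate([160, 90, 30]) cylinder(h = 120, r = 60);


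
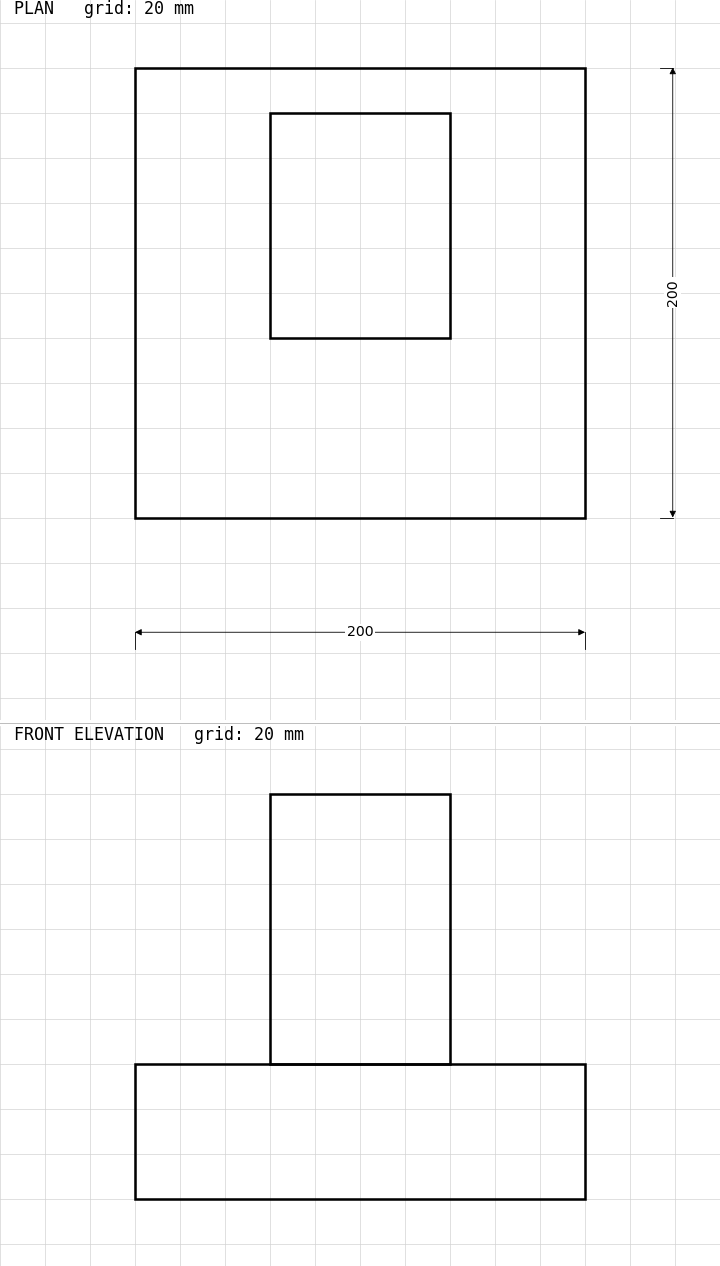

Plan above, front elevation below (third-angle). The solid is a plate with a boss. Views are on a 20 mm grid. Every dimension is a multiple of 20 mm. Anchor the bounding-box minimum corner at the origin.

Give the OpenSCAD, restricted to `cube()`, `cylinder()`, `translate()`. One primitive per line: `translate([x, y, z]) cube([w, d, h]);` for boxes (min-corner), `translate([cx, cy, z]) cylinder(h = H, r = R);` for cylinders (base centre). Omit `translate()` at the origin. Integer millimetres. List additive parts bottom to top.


cube([200, 200, 60]);
translate([60, 80, 60]) cube([80, 100, 120]);
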